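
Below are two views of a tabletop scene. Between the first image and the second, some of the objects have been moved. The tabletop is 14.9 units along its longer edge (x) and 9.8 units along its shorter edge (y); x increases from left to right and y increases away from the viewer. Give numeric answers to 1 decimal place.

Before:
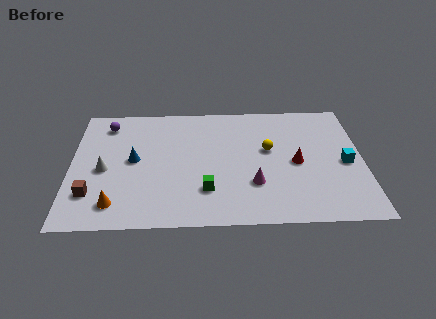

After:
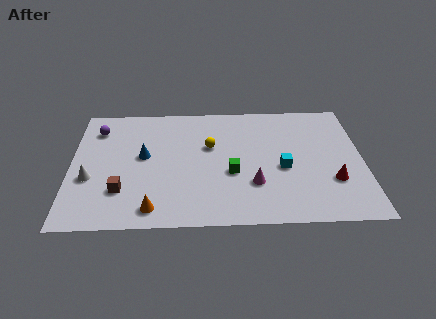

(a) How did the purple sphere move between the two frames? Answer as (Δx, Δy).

(-0.5, -0.4)

The purple sphere was at about (1.8, 8.1) and moved to about (1.3, 7.7).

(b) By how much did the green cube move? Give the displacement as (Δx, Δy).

(1.3, 1.3)

The green cube was at about (6.9, 2.6) and moved to about (8.2, 3.9).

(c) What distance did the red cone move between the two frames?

2.3

The red cone was near (11.5, 4.6) before and (13.3, 3.1) after, so it travelled √(1.8² + 1.5²) ≈ 2.3 units.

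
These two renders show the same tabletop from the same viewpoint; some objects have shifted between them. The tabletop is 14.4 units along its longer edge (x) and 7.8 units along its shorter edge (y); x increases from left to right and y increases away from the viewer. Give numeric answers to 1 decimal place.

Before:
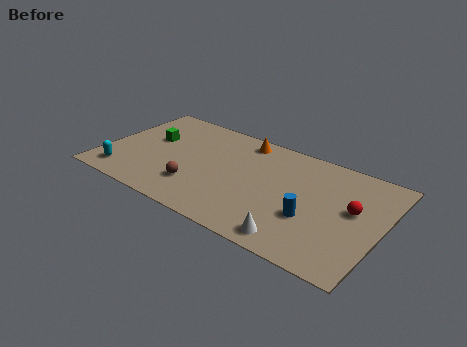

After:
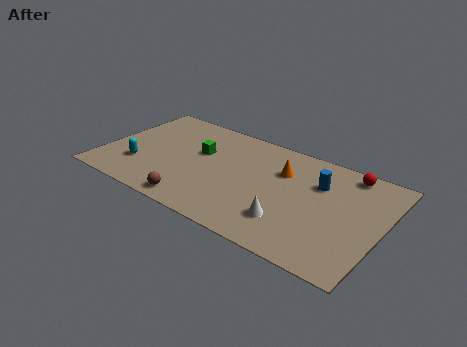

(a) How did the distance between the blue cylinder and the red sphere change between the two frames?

-0.5

Before: roughly 2.5 units apart; after: 2.0. That's 0.5 units closer together.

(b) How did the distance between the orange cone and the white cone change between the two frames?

-3.4

The distance was about 6.9 in the first image and 3.5 in the second, so they moved 3.4 units closer together.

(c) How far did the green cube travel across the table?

2.6

The green cube was near (2.2, 4.7) before and (4.8, 4.8) after, so it travelled √(2.6² + 0.1²) ≈ 2.6 units.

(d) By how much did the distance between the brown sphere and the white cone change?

-0.7

Before: roughly 5.5 units apart; after: 4.8. That's 0.7 units closer together.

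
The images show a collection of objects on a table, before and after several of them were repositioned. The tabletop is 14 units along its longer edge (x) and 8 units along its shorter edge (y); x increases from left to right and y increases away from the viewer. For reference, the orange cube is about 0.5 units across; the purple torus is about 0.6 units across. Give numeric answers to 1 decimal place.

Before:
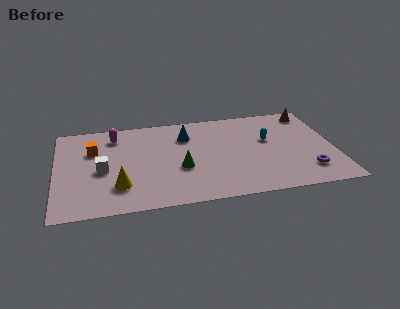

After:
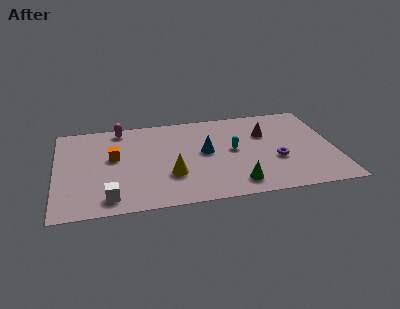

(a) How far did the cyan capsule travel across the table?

1.9

The cyan capsule moved from about (10.7, 4.8) to (8.9, 4.2), a distance of √(1.8² + 0.6²) ≈ 1.9.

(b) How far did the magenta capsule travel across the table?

0.7

The magenta capsule was near (3.0, 6.5) before and (3.3, 7.1) after, so it travelled √(0.3² + 0.6²) ≈ 0.7 units.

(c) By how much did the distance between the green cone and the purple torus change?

-3.7

The distance was about 6.4 in the first image and 2.7 in the second, so they moved 3.7 units closer together.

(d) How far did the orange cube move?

1.3

The orange cube moved from about (1.9, 5.4) to (2.9, 4.6), a distance of √(1.0² + 0.8²) ≈ 1.3.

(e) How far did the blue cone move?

1.8

The blue cone was near (6.6, 5.9) before and (7.5, 4.3) after, so it travelled √(0.9² + 1.6²) ≈ 1.8 units.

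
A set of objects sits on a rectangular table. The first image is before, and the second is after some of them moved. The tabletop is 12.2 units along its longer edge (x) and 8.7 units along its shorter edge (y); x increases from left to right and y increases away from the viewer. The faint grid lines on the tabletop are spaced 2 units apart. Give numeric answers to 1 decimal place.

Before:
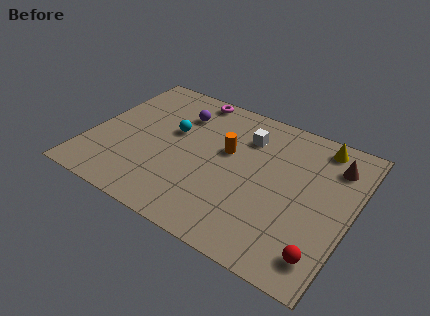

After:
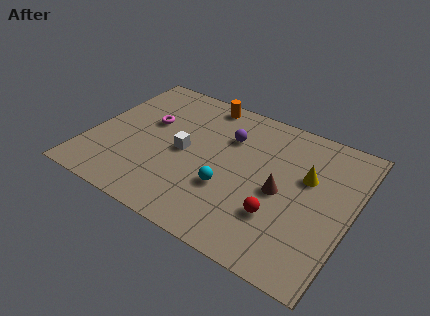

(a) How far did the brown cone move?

3.4

The brown cone moved from about (11.1, 6.7) to (9.0, 4.0), a distance of √(2.1² + 2.7²) ≈ 3.4.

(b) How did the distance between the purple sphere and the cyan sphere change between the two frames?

+1.8

They were about 1.3 units apart before and 3.1 after — 1.8 units further apart.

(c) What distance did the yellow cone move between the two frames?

2.2

The yellow cone moved from about (10.3, 7.6) to (10.0, 5.4), a distance of √(0.3² + 2.2²) ≈ 2.2.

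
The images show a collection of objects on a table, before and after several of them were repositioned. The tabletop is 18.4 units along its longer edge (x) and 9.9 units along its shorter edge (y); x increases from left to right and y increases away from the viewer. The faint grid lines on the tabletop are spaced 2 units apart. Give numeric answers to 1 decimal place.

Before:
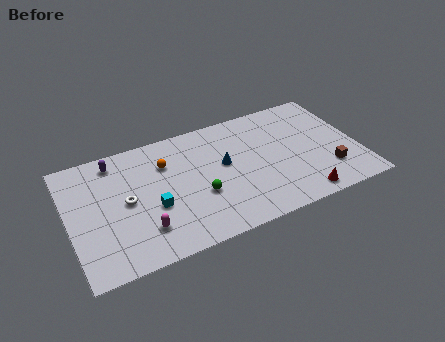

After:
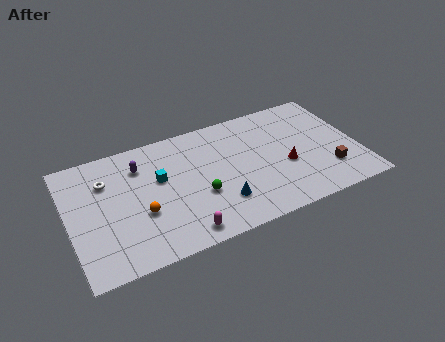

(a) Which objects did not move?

the brown cube and the green sphere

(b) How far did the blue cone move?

3.1

From (9.9, 5.6) to (9.3, 2.6), the blue cone covered √(0.6² + 3.0²) ≈ 3.1 units.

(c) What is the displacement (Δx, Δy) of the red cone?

(-0.6, 2.9)

The red cone started near (14.3, 1.1) and ended near (13.7, 4.0).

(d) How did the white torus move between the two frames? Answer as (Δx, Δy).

(-1.1, 2.1)

From the two frames, the white torus sits at roughly (3.6, 5.0) before and (2.5, 7.1) after.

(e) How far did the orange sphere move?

3.9

The orange sphere was near (6.3, 7.1) before and (4.4, 3.7) after, so it travelled √(1.9² + 3.4²) ≈ 3.9 units.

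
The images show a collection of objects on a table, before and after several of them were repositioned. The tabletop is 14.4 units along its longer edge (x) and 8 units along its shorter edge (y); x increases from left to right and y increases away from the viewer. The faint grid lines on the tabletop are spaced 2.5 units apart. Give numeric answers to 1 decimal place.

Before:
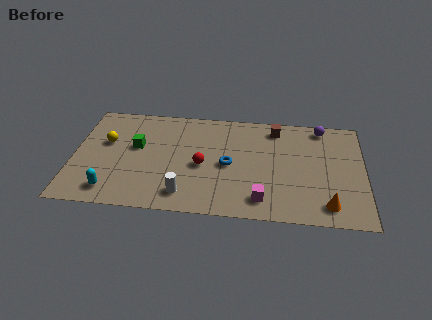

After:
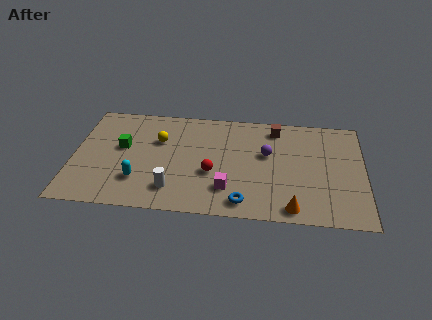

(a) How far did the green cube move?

0.7

The green cube moved from about (3.1, 4.7) to (2.4, 4.6), a distance of √(0.7² + 0.1²) ≈ 0.7.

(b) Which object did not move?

the brown cube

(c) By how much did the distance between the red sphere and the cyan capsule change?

-1.3

Before: roughly 5.0 units apart; after: 3.7. That's 1.3 units closer together.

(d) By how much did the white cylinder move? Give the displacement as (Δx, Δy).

(-0.6, 0.3)

The white cylinder started near (5.6, 1.4) and ended near (5.0, 1.7).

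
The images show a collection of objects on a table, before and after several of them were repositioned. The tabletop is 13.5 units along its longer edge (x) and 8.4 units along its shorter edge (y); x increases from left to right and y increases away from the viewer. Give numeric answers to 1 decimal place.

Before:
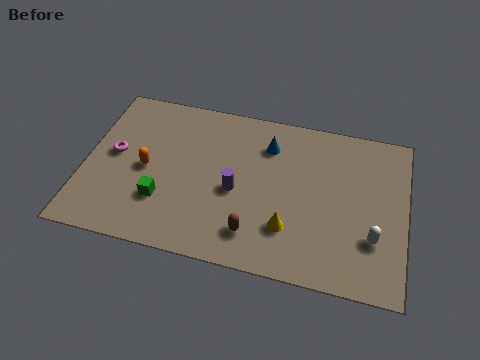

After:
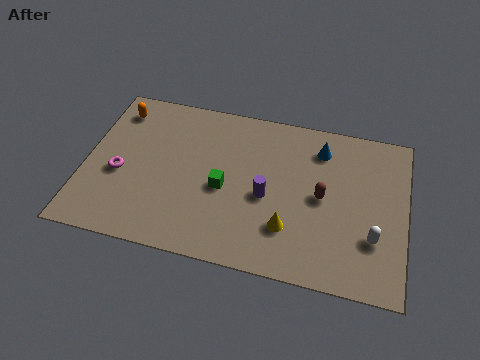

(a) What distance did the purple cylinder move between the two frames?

1.3

The purple cylinder moved from about (6.4, 3.7) to (7.7, 3.7), a distance of √(1.3² + 0.0²) ≈ 1.3.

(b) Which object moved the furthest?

the brown capsule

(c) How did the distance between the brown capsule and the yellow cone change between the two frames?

+0.8

Before: roughly 1.5 units apart; after: 2.3. That's 0.8 units further apart.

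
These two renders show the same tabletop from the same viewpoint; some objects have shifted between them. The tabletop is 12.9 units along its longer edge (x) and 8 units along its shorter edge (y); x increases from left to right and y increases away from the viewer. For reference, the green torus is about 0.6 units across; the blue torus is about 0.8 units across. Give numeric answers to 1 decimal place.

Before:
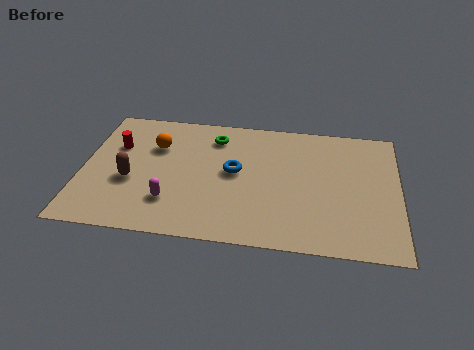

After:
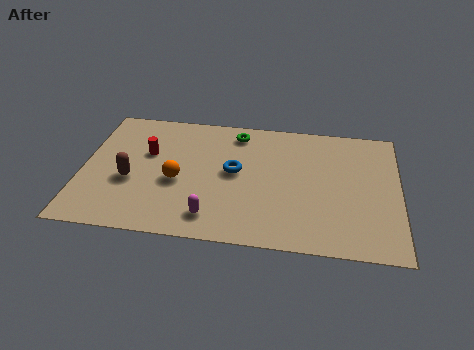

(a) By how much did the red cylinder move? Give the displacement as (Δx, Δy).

(1.3, -0.3)

The red cylinder started near (1.3, 5.3) and ended near (2.6, 5.0).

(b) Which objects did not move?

the brown capsule and the blue torus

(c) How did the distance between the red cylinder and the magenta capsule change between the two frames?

+0.6

They were about 4.0 units apart before and 4.6 after — 0.6 units further apart.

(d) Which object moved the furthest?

the orange sphere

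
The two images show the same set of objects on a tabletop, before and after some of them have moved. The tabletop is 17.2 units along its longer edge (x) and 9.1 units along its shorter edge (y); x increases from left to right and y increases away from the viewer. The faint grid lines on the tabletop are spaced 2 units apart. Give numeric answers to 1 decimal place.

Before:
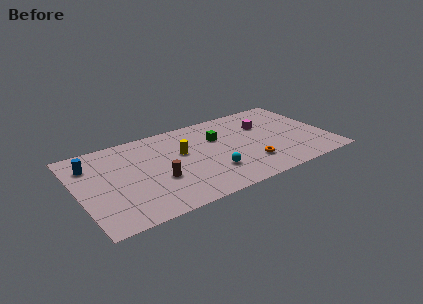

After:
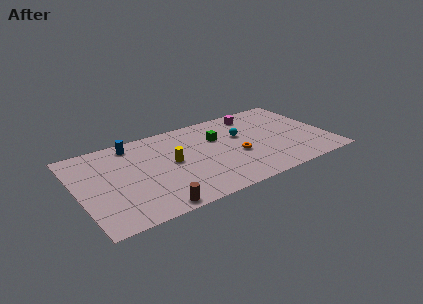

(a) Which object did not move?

the green cube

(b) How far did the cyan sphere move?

4.0

The cyan sphere moved from about (8.9, 2.6) to (11.4, 5.7), a distance of √(2.5² + 3.1²) ≈ 4.0.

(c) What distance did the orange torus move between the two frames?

1.5

From (11.5, 2.4) to (10.8, 3.7), the orange torus covered √(0.7² + 1.3²) ≈ 1.5 units.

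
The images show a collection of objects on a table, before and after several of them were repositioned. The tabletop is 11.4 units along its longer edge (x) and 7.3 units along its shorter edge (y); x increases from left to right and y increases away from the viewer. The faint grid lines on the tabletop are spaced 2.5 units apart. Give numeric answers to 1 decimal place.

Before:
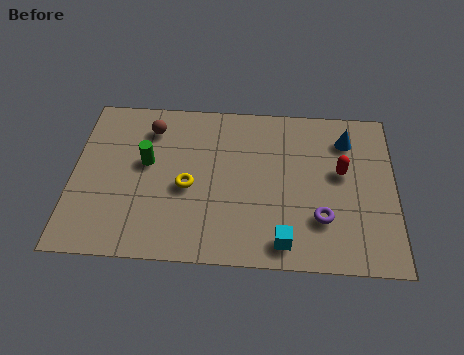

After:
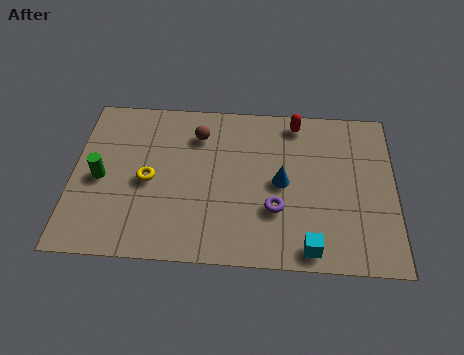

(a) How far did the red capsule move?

2.7

The red capsule was near (9.5, 4.2) before and (7.9, 6.4) after, so it travelled √(1.6² + 2.2²) ≈ 2.7 units.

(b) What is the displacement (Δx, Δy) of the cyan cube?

(0.9, -0.2)

From the two frames, the cyan cube sits at roughly (7.5, 1.0) before and (8.4, 0.8) after.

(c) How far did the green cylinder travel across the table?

1.8

The green cylinder moved from about (2.6, 4.2) to (1.0, 3.4), a distance of √(1.6² + 0.8²) ≈ 1.8.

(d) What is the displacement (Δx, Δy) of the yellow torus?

(-1.4, 0.2)

From the two frames, the yellow torus sits at roughly (4.1, 3.2) before and (2.7, 3.4) after.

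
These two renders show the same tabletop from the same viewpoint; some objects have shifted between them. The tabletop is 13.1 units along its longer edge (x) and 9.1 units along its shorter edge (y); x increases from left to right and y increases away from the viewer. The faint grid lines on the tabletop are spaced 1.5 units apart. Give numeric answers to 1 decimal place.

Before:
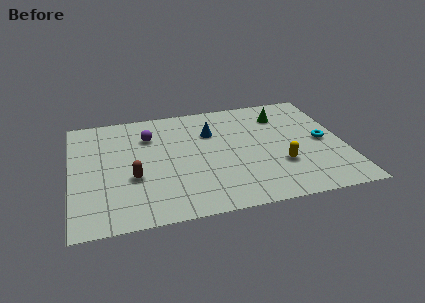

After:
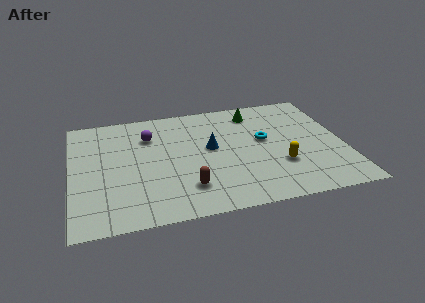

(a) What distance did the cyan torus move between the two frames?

2.9

From (12.1, 4.4) to (9.3, 5.1), the cyan torus covered √(2.8² + 0.7²) ≈ 2.9 units.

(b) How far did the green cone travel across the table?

1.4

The green cone was near (10.3, 7.0) before and (9.0, 7.5) after, so it travelled √(1.3² + 0.5²) ≈ 1.4 units.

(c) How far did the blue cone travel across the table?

1.3

From (6.8, 6.3) to (6.7, 5.0), the blue cone covered √(0.1² + 1.3²) ≈ 1.3 units.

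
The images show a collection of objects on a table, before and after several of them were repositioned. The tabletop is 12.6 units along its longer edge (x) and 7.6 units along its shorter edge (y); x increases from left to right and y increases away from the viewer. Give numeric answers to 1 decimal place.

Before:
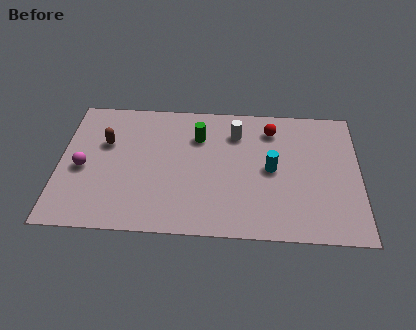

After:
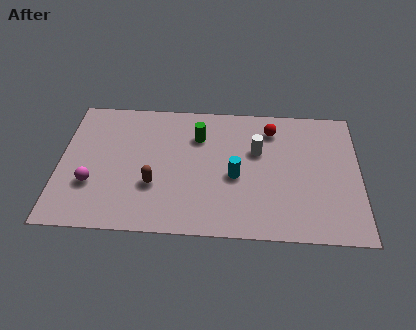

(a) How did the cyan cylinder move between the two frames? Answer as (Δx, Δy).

(-1.5, -0.5)

The cyan cylinder was at about (8.9, 3.8) and moved to about (7.4, 3.3).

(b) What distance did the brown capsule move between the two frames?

3.1

The brown capsule was near (1.9, 4.9) before and (4.0, 2.6) after, so it travelled √(2.1² + 2.3²) ≈ 3.1 units.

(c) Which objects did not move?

the red sphere and the green cylinder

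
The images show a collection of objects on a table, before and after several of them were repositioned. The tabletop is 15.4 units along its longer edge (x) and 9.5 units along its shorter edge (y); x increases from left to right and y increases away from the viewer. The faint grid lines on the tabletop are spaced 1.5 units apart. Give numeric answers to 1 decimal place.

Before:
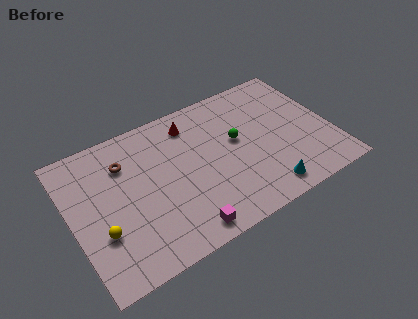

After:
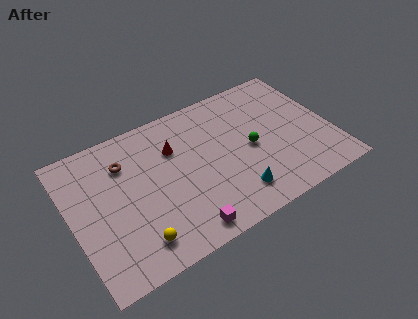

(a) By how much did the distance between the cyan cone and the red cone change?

-1.8

Before: roughly 7.3 units apart; after: 5.5. That's 1.8 units closer together.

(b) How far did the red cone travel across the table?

1.7

From (7.5, 7.8) to (6.3, 6.6), the red cone covered √(1.2² + 1.2²) ≈ 1.7 units.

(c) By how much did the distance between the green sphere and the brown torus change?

+0.9

They were about 6.7 units apart before and 7.6 after — 0.9 units further apart.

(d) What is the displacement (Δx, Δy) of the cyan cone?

(-1.7, 0.6)

From the two frames, the cyan cone sits at roughly (10.9, 1.3) before and (9.2, 1.9) after.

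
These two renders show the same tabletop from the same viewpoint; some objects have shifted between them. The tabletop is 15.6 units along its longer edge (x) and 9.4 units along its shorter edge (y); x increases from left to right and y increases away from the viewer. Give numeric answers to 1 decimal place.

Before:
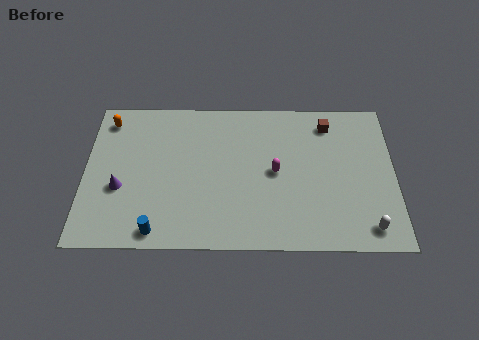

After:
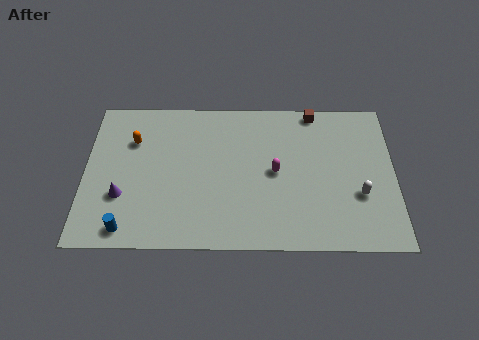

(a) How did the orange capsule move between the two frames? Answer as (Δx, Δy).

(1.3, -1.3)

The orange capsule was at about (1.1, 7.9) and moved to about (2.4, 6.6).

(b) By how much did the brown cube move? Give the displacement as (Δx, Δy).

(-0.7, 0.8)

The brown cube was at about (12.3, 7.8) and moved to about (11.6, 8.6).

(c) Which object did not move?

the magenta capsule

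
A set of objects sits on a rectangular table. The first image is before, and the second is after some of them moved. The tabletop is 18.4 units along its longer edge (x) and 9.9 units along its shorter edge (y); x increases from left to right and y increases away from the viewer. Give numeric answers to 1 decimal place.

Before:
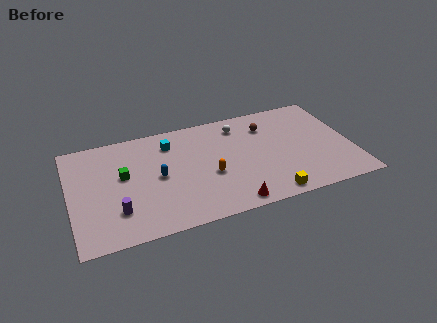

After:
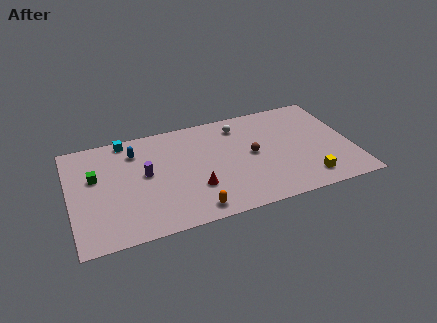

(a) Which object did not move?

the white sphere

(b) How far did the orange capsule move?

3.1

The orange capsule moved from about (9.0, 4.0) to (7.7, 1.2), a distance of √(1.3² + 2.8²) ≈ 3.1.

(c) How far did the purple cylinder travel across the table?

3.4

The purple cylinder moved from about (2.9, 2.6) to (4.9, 5.4), a distance of √(2.0² + 2.8²) ≈ 3.4.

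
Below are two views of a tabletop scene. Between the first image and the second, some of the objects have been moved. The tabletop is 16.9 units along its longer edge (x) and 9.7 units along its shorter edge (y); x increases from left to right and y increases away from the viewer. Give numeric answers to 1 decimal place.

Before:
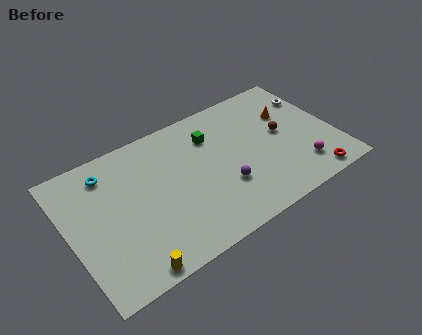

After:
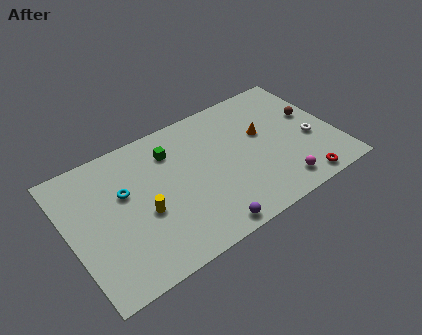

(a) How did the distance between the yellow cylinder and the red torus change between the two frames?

-1.6

Before: roughly 11.7 units apart; after: 10.1. That's 1.6 units closer together.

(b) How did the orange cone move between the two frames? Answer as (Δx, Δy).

(-1.9, -0.7)

The orange cone was at about (14.4, 6.5) and moved to about (12.5, 5.8).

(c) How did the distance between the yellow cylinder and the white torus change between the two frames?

-3.6

Before: roughly 14.4 units apart; after: 10.8. That's 3.6 units closer together.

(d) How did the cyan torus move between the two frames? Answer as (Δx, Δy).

(0.8, -1.9)

From the two frames, the cyan torus sits at roughly (2.8, 7.9) before and (3.6, 6.0) after.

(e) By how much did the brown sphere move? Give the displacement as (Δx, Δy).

(2.0, 0.5)

The brown sphere started near (13.7, 5.2) and ended near (15.7, 5.7).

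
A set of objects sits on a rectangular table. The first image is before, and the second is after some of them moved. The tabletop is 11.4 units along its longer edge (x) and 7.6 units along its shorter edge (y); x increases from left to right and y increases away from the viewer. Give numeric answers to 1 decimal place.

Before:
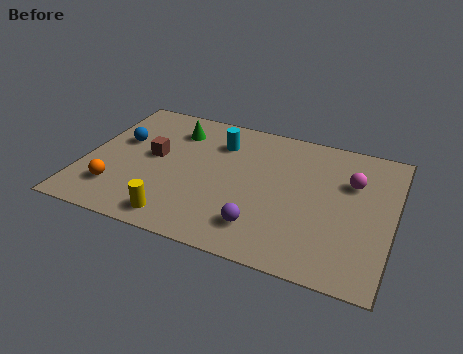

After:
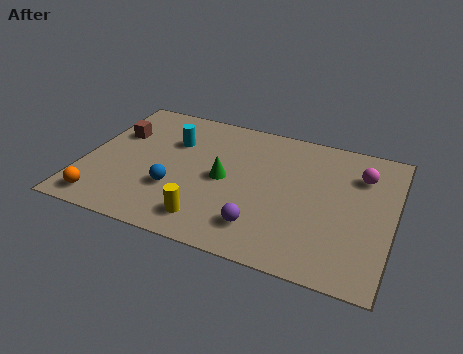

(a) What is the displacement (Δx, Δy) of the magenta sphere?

(0.3, 0.5)

The magenta sphere was at about (9.8, 5.1) and moved to about (10.1, 5.6).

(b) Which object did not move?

the purple sphere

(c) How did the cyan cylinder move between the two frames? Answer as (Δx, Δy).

(-1.7, -0.5)

From the two frames, the cyan cylinder sits at roughly (4.8, 5.7) before and (3.1, 5.2) after.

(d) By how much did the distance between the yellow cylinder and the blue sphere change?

-2.6

Before: roughly 4.4 units apart; after: 1.8. That's 2.6 units closer together.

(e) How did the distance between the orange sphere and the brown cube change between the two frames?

+1.5

They were about 2.5 units apart before and 4.0 after — 1.5 units further apart.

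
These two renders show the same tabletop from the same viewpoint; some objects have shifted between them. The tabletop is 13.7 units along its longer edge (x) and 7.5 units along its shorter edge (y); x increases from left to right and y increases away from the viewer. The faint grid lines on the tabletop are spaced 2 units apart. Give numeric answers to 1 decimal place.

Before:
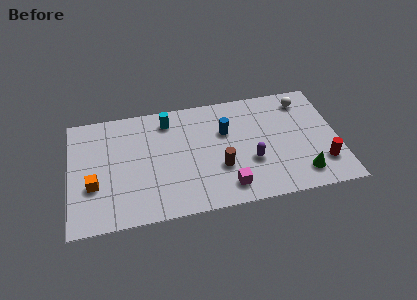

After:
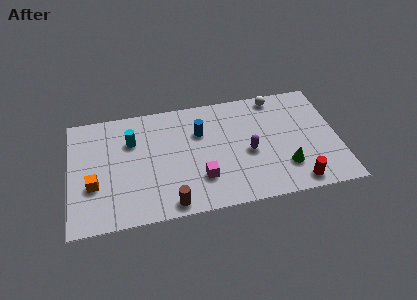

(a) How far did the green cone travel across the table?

1.0

From (11.7, 1.4) to (10.9, 2.0), the green cone covered √(0.8² + 0.6²) ≈ 1.0 units.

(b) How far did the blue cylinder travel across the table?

1.3

The blue cylinder was near (8.0, 4.9) before and (6.7, 5.1) after, so it travelled √(1.3² + 0.2²) ≈ 1.3 units.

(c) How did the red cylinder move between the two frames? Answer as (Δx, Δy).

(-1.4, -1.0)

The red cylinder was at about (12.8, 1.9) and moved to about (11.4, 0.9).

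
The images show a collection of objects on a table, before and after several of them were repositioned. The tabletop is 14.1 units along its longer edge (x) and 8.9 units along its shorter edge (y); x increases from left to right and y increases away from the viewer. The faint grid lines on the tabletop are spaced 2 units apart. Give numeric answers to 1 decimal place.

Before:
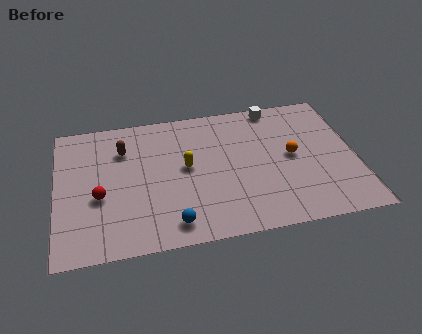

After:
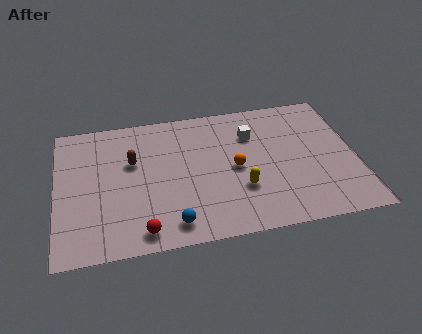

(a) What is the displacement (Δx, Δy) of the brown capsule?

(0.4, -0.9)

The brown capsule was at about (3.2, 6.5) and moved to about (3.6, 5.6).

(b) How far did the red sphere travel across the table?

3.1

The red sphere was near (2.0, 3.6) before and (3.9, 1.1) after, so it travelled √(1.9² + 2.5²) ≈ 3.1 units.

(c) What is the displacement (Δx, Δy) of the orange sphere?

(-2.7, -0.3)

The orange sphere was at about (11.1, 4.6) and moved to about (8.4, 4.3).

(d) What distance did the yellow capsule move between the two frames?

3.1

From (6.1, 4.8) to (8.6, 2.9), the yellow capsule covered √(2.5² + 1.9²) ≈ 3.1 units.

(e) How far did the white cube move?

2.1

The white cube was near (10.5, 8.1) before and (9.3, 6.4) after, so it travelled √(1.2² + 1.7²) ≈ 2.1 units.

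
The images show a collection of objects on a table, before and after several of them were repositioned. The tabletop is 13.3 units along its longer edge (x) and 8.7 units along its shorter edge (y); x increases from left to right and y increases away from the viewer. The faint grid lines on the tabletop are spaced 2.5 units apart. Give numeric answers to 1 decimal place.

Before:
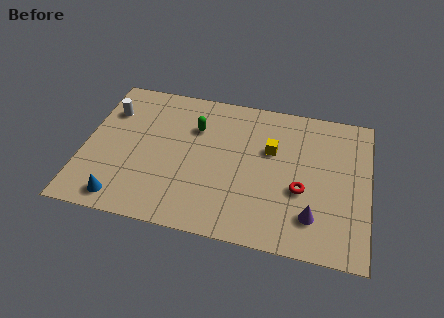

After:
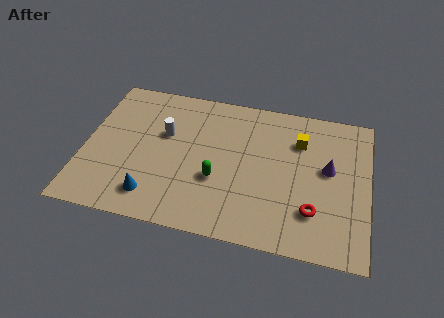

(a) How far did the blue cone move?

1.5

From (2.0, 1.1) to (3.4, 1.6), the blue cone covered √(1.4² + 0.5²) ≈ 1.5 units.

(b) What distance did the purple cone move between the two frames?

3.0

The purple cone moved from about (10.8, 2.0) to (11.4, 4.9), a distance of √(0.6² + 2.9²) ≈ 3.0.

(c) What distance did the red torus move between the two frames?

1.3

The red torus was near (10.2, 3.4) before and (10.8, 2.3) after, so it travelled √(0.6² + 1.1²) ≈ 1.3 units.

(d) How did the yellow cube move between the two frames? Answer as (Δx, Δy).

(1.3, 0.8)

From the two frames, the yellow cube sits at roughly (8.7, 5.5) before and (10.0, 6.3) after.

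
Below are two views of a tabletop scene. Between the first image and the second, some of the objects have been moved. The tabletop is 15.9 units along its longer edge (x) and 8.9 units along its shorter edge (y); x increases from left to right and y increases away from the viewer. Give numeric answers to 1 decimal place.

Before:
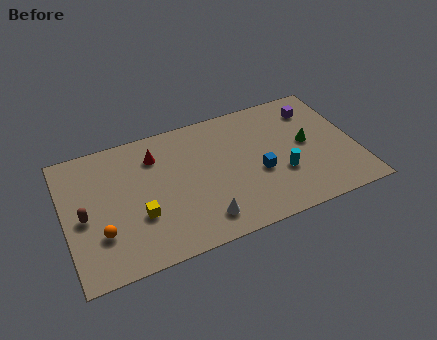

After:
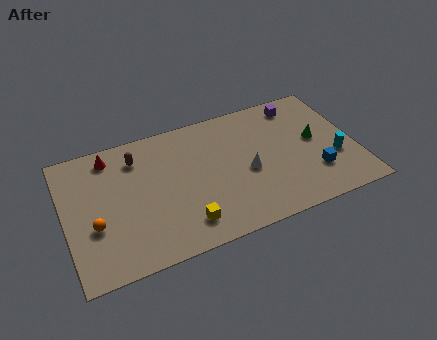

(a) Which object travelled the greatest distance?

the brown capsule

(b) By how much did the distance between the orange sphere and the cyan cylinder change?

+3.3

Before: roughly 9.9 units apart; after: 13.2. That's 3.3 units further apart.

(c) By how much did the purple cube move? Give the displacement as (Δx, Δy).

(-0.8, 0.6)

The purple cube started near (14.0, 7.0) and ended near (13.2, 7.6).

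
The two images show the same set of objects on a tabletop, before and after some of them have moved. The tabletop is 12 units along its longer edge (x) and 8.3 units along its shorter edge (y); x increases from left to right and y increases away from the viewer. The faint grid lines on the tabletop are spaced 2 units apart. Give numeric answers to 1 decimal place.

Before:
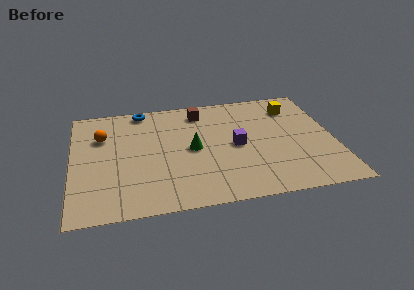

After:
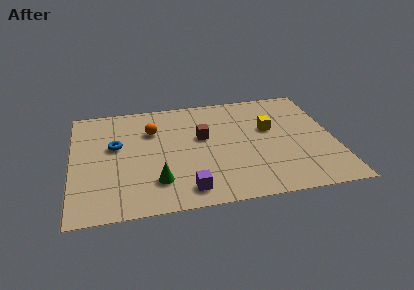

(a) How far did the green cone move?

2.7

From (5.5, 4.1) to (3.8, 2.0), the green cone covered √(1.7² + 2.1²) ≈ 2.7 units.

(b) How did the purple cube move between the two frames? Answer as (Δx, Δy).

(-2.4, -2.8)

From the two frames, the purple cube sits at roughly (7.5, 4.0) before and (5.1, 1.2) after.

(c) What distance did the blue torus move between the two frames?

2.9

From (3.3, 7.5) to (2.0, 4.9), the blue torus covered √(1.3² + 2.6²) ≈ 2.9 units.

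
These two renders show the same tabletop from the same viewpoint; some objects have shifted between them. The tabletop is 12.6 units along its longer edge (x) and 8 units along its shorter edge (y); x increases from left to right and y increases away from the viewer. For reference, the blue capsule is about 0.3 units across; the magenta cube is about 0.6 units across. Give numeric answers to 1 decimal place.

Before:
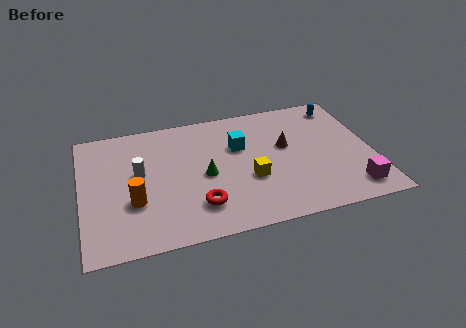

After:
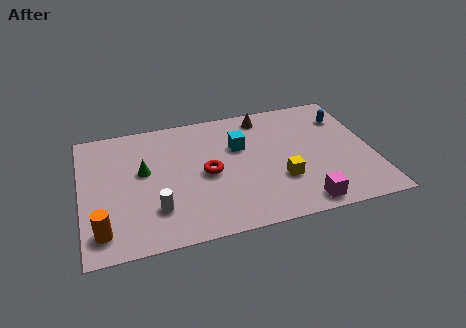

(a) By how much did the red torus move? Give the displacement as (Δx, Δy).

(0.5, 1.9)

The red torus started near (4.9, 1.9) and ended near (5.4, 3.8).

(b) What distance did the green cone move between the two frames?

2.8

The green cone moved from about (5.3, 3.7) to (2.7, 4.6), a distance of √(2.6² + 0.9²) ≈ 2.8.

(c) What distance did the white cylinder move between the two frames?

2.5

From (2.5, 4.5) to (3.1, 2.1), the white cylinder covered √(0.6² + 2.4²) ≈ 2.5 units.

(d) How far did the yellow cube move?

1.4

The yellow cube was near (7.2, 3.0) before and (8.5, 2.6) after, so it travelled √(1.3² + 0.4²) ≈ 1.4 units.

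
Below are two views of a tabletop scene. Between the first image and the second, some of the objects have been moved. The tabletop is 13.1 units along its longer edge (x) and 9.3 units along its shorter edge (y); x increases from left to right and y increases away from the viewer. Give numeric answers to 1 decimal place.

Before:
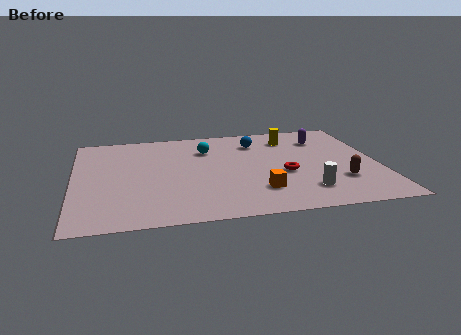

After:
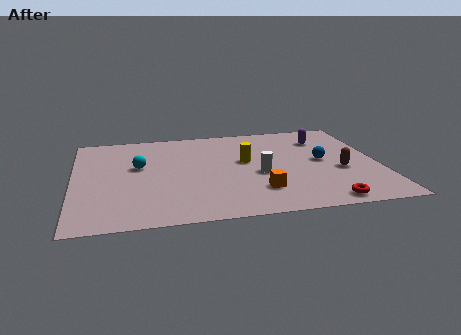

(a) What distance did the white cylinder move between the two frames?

2.7

The white cylinder was near (9.8, 2.0) before and (7.9, 3.9) after, so it travelled √(1.9² + 1.9²) ≈ 2.7 units.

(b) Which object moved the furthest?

the blue sphere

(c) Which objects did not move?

the purple capsule and the orange cube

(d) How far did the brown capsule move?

1.0

From (11.3, 2.7) to (11.4, 3.7), the brown capsule covered √(0.1² + 1.0²) ≈ 1.0 units.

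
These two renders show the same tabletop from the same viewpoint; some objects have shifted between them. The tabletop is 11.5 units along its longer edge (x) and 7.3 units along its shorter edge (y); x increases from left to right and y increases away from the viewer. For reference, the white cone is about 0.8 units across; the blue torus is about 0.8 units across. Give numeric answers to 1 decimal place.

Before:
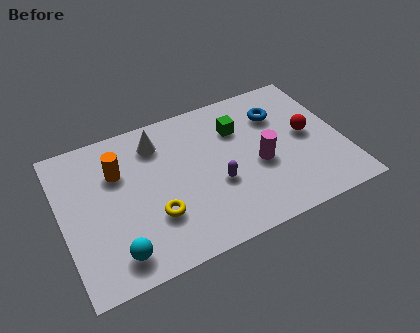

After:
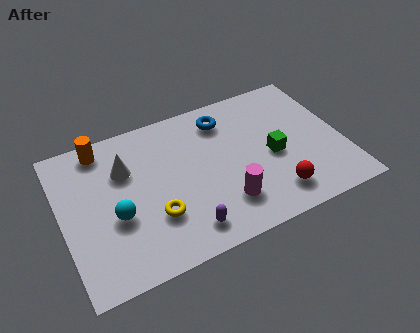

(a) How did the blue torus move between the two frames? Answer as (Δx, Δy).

(-2.2, 0.6)

From the two frames, the blue torus sits at roughly (9.1, 5.3) before and (6.9, 5.9) after.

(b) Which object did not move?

the yellow torus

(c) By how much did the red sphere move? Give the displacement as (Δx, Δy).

(-1.7, -2.4)

The red sphere started near (10.1, 3.8) and ended near (8.4, 1.4).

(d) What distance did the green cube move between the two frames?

2.2

The green cube moved from about (7.4, 5.2) to (8.6, 3.3), a distance of √(1.2² + 1.9²) ≈ 2.2.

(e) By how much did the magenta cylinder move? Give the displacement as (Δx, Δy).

(-1.6, -1.3)

From the two frames, the magenta cylinder sits at roughly (8.0, 3.1) before and (6.4, 1.8) after.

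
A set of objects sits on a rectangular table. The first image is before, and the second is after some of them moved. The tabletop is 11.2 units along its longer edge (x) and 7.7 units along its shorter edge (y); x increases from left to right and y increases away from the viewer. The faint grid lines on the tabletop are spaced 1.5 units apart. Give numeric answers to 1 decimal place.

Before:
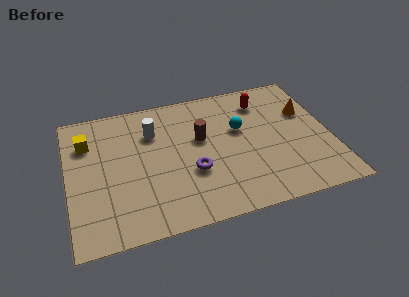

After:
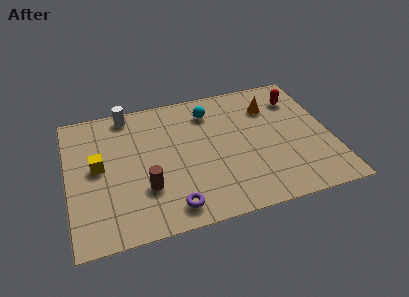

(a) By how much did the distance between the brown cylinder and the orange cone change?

+1.9

Before: roughly 4.6 units apart; after: 6.5. That's 1.9 units further apart.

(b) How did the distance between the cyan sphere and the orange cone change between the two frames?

-0.3

They were about 2.9 units apart before and 2.6 after — 0.3 units closer together.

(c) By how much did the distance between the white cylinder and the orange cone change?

-0.4

Before: roughly 6.6 units apart; after: 6.2. That's 0.4 units closer together.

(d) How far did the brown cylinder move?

3.3

The brown cylinder was near (5.7, 4.6) before and (3.2, 2.4) after, so it travelled √(2.5² + 2.2²) ≈ 3.3 units.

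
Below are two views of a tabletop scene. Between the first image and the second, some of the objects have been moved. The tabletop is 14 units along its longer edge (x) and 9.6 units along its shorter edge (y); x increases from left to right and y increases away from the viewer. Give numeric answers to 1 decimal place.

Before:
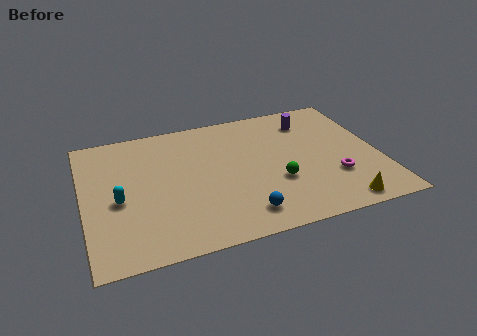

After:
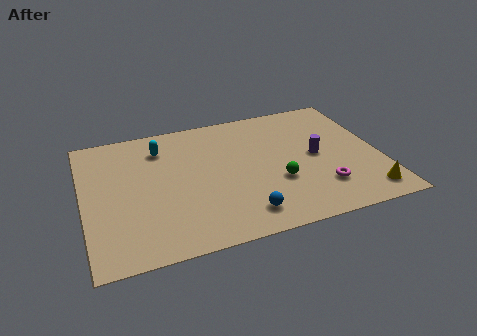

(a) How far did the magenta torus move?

0.9

From (11.7, 3.0) to (11.0, 2.4), the magenta torus covered √(0.7² + 0.6²) ≈ 0.9 units.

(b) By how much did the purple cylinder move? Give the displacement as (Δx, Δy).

(0.0, -2.8)

The purple cylinder was at about (11.0, 7.6) and moved to about (11.0, 4.8).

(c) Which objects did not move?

the green sphere and the blue sphere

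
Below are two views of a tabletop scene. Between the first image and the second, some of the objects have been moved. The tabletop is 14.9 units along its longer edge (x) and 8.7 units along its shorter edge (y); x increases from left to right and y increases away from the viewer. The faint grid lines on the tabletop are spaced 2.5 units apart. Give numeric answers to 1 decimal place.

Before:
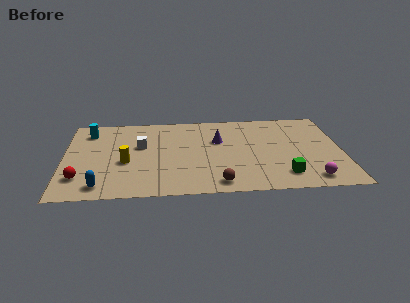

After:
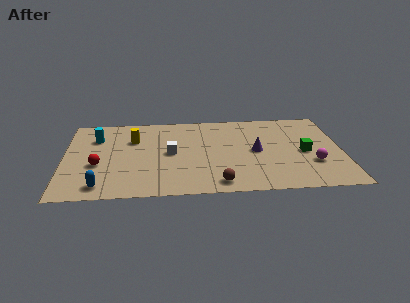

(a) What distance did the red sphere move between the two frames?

1.6

The red sphere was near (0.9, 2.1) before and (1.8, 3.4) after, so it travelled √(0.9² + 1.3²) ≈ 1.6 units.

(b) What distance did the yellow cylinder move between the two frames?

2.4

From (3.3, 3.6) to (3.7, 6.0), the yellow cylinder covered √(0.4² + 2.4²) ≈ 2.4 units.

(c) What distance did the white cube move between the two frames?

1.8

The white cube was near (4.1, 5.3) before and (5.7, 4.4) after, so it travelled √(1.6² + 0.9²) ≈ 1.8 units.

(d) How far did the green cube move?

2.6

The green cube moved from about (11.7, 1.7) to (12.9, 4.0), a distance of √(1.2² + 2.3²) ≈ 2.6.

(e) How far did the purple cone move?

2.4

The purple cone was near (8.3, 5.6) before and (10.3, 4.3) after, so it travelled √(2.0² + 1.3²) ≈ 2.4 units.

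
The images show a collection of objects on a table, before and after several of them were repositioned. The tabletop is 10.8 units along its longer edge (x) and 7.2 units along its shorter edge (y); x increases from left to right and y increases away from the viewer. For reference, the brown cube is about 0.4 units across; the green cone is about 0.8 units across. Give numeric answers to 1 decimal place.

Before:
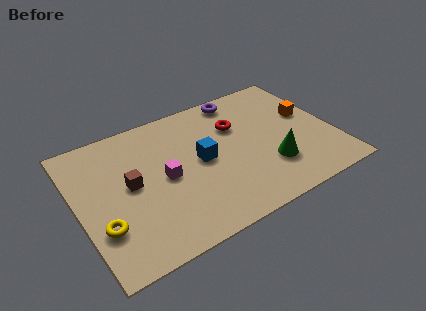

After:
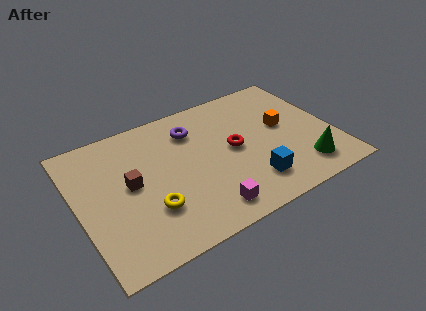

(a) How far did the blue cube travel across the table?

2.8

The blue cube was near (5.2, 3.7) before and (7.0, 1.6) after, so it travelled √(1.8² + 2.1²) ≈ 2.8 units.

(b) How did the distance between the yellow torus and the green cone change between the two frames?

-0.7

Before: roughly 7.1 units apart; after: 6.4. That's 0.7 units closer together.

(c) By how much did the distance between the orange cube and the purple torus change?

+0.6

Before: roughly 3.4 units apart; after: 4.0. That's 0.6 units further apart.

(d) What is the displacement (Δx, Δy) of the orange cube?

(-1.1, -0.2)

The orange cube was at about (9.9, 4.2) and moved to about (8.8, 4.0).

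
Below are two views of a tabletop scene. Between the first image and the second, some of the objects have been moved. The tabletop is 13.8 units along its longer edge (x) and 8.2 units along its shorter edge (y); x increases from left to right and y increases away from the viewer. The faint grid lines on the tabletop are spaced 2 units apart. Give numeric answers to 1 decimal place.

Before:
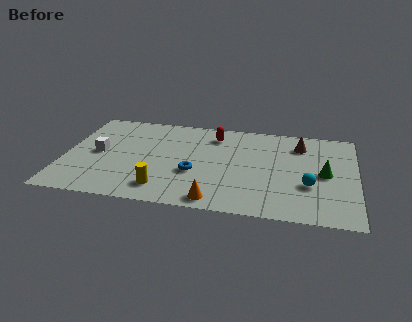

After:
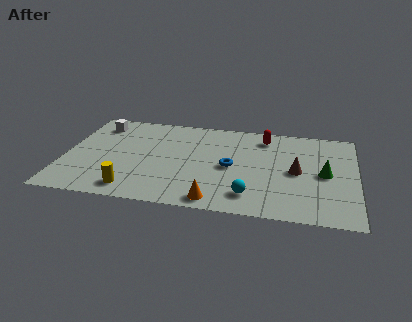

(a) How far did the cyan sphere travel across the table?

3.0

From (11.6, 2.9) to (8.9, 1.6), the cyan sphere covered √(2.7² + 1.3²) ≈ 3.0 units.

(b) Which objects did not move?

the orange cone and the green cone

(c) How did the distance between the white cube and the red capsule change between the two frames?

+2.0

Before: roughly 6.0 units apart; after: 8.0. That's 2.0 units further apart.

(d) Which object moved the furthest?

the cyan sphere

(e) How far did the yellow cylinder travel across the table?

1.4

The yellow cylinder moved from about (4.8, 1.5) to (3.4, 1.2), a distance of √(1.4² + 0.3²) ≈ 1.4.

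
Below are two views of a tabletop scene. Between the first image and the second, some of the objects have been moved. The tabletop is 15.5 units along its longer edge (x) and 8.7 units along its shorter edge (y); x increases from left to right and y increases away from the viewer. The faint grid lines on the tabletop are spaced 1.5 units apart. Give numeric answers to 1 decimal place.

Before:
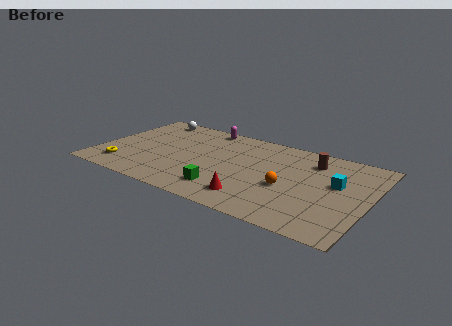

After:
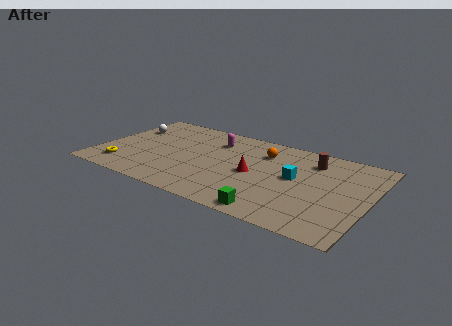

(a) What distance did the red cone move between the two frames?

2.4

The red cone was near (9.3, 1.7) before and (9.0, 4.1) after, so it travelled √(0.3² + 2.4²) ≈ 2.4 units.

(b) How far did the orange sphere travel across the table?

3.4

The orange sphere was near (11.0, 3.6) before and (9.2, 6.5) after, so it travelled √(1.8² + 2.9²) ≈ 3.4 units.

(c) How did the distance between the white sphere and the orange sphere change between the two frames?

-1.7

The distance was about 9.7 in the first image and 8.0 in the second, so they moved 1.7 units closer together.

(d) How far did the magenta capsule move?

1.5

The magenta capsule was near (5.5, 7.9) before and (6.3, 6.6) after, so it travelled √(0.8² + 1.3²) ≈ 1.5 units.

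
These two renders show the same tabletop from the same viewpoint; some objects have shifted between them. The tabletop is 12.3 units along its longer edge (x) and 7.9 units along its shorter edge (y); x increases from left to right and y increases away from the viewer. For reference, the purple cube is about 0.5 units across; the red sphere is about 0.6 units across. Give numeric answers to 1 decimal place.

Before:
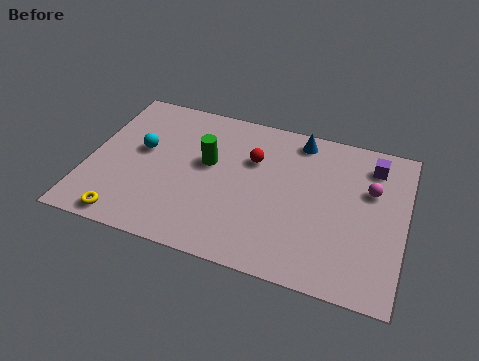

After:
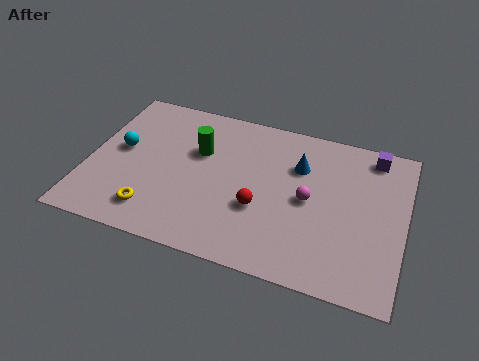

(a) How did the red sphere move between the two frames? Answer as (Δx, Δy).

(0.5, -2.4)

The red sphere was at about (6.3, 5.3) and moved to about (6.8, 2.9).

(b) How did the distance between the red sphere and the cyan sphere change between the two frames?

+1.4

They were about 4.4 units apart before and 5.8 after — 1.4 units further apart.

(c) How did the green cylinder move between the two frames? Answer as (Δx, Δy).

(-0.4, 0.5)

The green cylinder was at about (4.6, 4.6) and moved to about (4.2, 5.1).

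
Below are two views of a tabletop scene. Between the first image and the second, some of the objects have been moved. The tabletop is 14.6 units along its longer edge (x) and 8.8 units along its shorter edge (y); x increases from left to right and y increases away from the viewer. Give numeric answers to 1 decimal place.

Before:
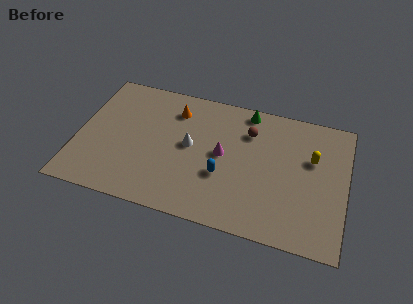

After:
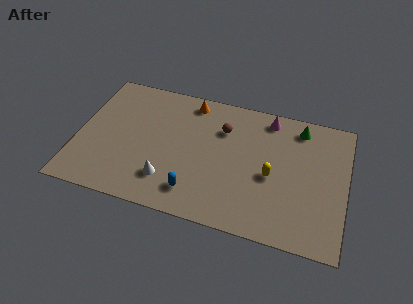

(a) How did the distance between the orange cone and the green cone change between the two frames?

+2.0

They were about 4.0 units apart before and 6.0 after — 2.0 units further apart.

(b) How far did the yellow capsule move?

2.7

The yellow capsule was near (12.7, 5.6) before and (10.6, 3.9) after, so it travelled √(2.1² + 1.7²) ≈ 2.7 units.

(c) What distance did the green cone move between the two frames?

2.9

The green cone moved from about (9.0, 7.9) to (11.9, 7.5), a distance of √(2.9² + 0.4²) ≈ 2.9.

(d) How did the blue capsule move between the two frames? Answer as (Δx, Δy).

(-1.4, -1.5)

From the two frames, the blue capsule sits at roughly (8.0, 3.2) before and (6.6, 1.7) after.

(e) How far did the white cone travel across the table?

2.8

From (6.1, 4.7) to (5.1, 2.1), the white cone covered √(1.0² + 2.6²) ≈ 2.8 units.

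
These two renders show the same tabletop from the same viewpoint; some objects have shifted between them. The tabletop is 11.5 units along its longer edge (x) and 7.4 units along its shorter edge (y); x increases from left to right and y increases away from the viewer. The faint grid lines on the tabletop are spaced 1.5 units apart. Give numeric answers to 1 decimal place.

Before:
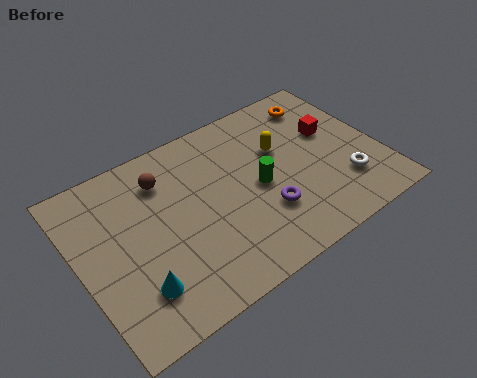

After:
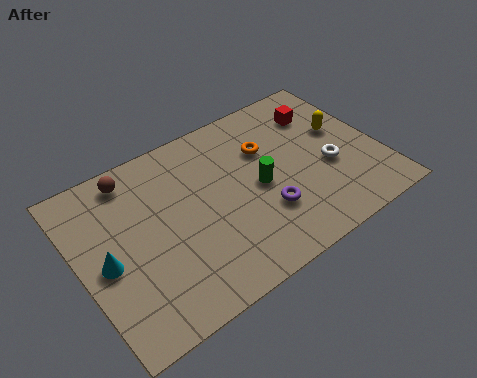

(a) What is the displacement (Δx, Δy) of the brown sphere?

(-1.1, 0.7)

The brown sphere started near (3.5, 5.7) and ended near (2.4, 6.4).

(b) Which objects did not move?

the purple torus and the green cylinder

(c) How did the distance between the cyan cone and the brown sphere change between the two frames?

-0.9

The distance was about 4.3 in the first image and 3.4 in the second, so they moved 0.9 units closer together.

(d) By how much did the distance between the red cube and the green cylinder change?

+0.3

Before: roughly 3.3 units apart; after: 3.6. That's 0.3 units further apart.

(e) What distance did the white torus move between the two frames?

1.1

The white torus was near (9.9, 2.0) before and (9.5, 3.0) after, so it travelled √(0.4² + 1.0²) ≈ 1.1 units.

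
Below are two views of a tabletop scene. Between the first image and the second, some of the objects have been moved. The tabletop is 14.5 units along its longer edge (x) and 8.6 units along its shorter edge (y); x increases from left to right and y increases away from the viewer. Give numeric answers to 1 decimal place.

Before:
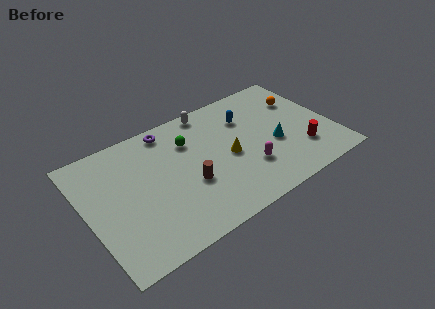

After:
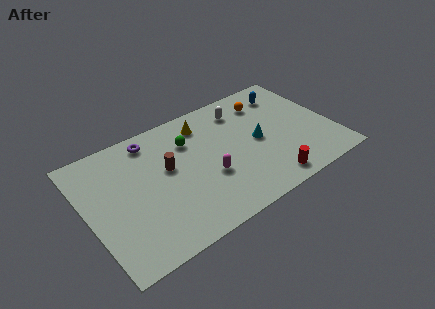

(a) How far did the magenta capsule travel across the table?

2.4

The magenta capsule was near (9.2, 2.6) before and (6.9, 3.2) after, so it travelled √(2.3² + 0.6²) ≈ 2.4 units.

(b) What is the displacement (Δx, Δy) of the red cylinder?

(-2.3, -1.2)

The red cylinder started near (12.4, 2.3) and ended near (10.1, 1.1).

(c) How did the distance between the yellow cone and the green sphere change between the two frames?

-1.7

They were about 3.0 units apart before and 1.3 after — 1.7 units closer together.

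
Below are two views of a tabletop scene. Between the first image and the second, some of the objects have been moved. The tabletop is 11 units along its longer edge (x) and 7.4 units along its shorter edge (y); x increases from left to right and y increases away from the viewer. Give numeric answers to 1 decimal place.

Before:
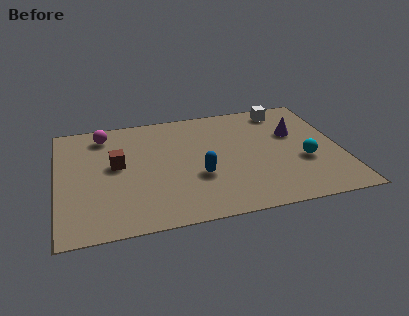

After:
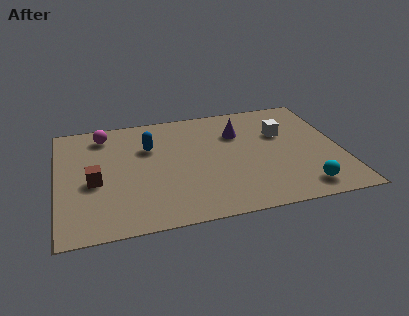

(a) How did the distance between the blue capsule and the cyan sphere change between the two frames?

+2.8

They were about 4.1 units apart before and 6.9 after — 2.8 units further apart.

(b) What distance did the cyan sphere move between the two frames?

1.7

From (9.5, 2.8) to (9.3, 1.1), the cyan sphere covered √(0.2² + 1.7²) ≈ 1.7 units.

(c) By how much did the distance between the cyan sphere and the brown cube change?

+0.9

The distance was about 7.3 in the first image and 8.2 in the second, so they moved 0.9 units further apart.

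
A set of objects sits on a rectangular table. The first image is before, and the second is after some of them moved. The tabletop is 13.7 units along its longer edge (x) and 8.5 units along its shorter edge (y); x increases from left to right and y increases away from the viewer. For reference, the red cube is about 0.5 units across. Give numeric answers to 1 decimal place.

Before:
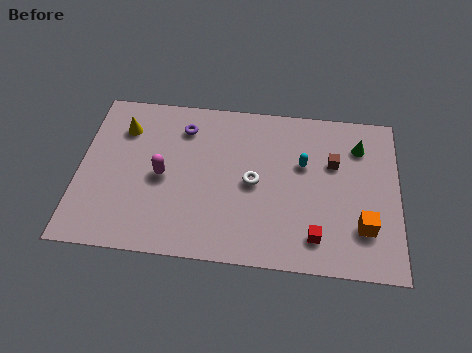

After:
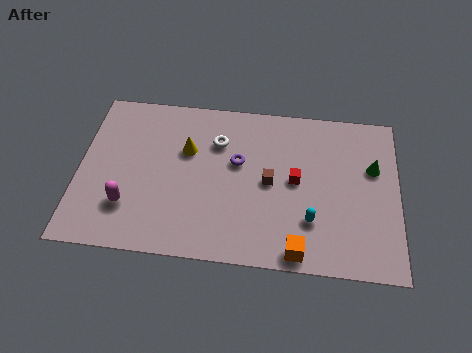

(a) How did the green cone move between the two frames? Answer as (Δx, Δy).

(0.6, -1.1)

From the two frames, the green cone sits at roughly (12.0, 6.5) before and (12.6, 5.4) after.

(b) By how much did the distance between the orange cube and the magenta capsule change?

-1.3

They were about 8.8 units apart before and 7.5 after — 1.3 units closer together.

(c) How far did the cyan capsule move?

2.9

The cyan capsule moved from about (9.6, 5.3) to (10.0, 2.4), a distance of √(0.4² + 2.9²) ≈ 2.9.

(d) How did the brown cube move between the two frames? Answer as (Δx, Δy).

(-2.7, -1.3)

From the two frames, the brown cube sits at roughly (10.9, 5.5) before and (8.2, 4.2) after.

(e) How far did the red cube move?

2.9

The red cube was near (10.2, 1.6) before and (9.3, 4.4) after, so it travelled √(0.9² + 2.8²) ≈ 2.9 units.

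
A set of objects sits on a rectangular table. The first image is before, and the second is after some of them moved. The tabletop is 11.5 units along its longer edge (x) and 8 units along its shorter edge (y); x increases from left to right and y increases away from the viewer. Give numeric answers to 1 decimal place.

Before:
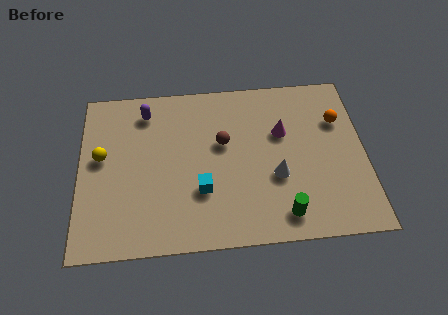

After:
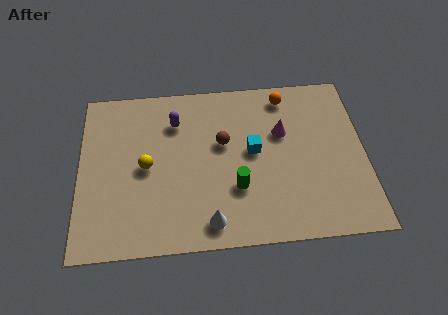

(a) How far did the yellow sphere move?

1.9

The yellow sphere was near (0.9, 4.5) before and (2.7, 3.9) after, so it travelled √(1.8² + 0.6²) ≈ 1.9 units.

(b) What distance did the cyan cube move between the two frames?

2.7

The cyan cube was near (4.9, 2.6) before and (7.0, 4.3) after, so it travelled √(2.1² + 1.7²) ≈ 2.7 units.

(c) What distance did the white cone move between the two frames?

3.3

The white cone moved from about (7.9, 3.0) to (5.2, 1.1), a distance of √(2.7² + 1.9²) ≈ 3.3.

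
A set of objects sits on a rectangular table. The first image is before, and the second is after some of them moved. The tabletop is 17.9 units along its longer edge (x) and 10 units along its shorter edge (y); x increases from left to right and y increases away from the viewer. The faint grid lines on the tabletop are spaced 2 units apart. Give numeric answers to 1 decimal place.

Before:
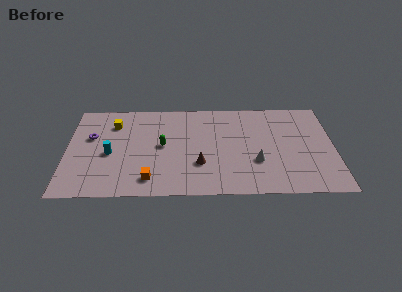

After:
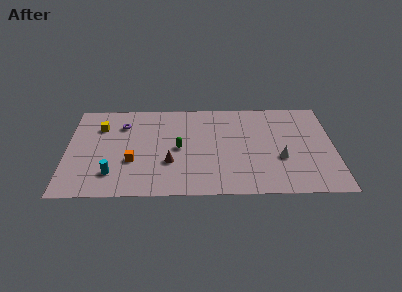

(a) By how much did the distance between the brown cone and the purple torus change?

-2.7

They were about 7.9 units apart before and 5.2 after — 2.7 units closer together.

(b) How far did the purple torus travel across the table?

2.5

The purple torus moved from about (1.6, 6.2) to (3.7, 7.5), a distance of √(2.1² + 1.3²) ≈ 2.5.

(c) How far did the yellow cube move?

0.9

From (3.1, 7.6) to (2.2, 7.3), the yellow cube covered √(0.9² + 0.3²) ≈ 0.9 units.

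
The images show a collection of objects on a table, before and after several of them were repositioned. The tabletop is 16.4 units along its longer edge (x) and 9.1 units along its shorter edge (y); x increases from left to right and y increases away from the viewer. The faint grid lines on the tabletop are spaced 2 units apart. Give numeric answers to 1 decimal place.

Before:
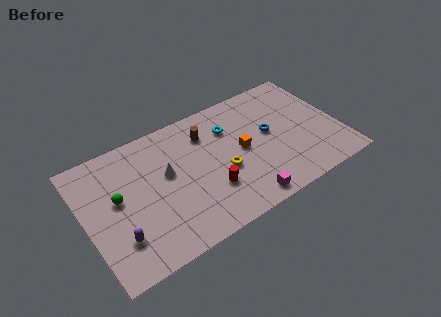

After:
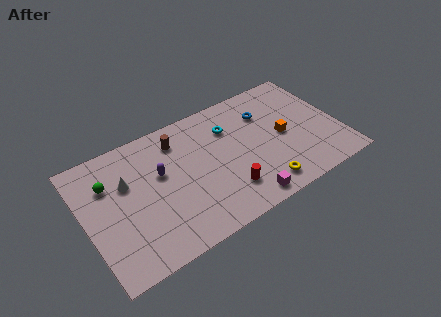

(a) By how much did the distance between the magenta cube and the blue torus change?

+1.4

Before: roughly 4.7 units apart; after: 6.1. That's 1.4 units further apart.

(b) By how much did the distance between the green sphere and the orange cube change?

+3.3

They were about 8.0 units apart before and 11.3 after — 3.3 units further apart.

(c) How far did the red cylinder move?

1.2

The red cylinder was near (7.7, 2.8) before and (8.7, 2.2) after, so it travelled √(1.0² + 0.6²) ≈ 1.2 units.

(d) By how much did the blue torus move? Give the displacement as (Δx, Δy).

(0.0, 1.6)

From the two frames, the blue torus sits at roughly (12.0, 5.0) before and (12.0, 6.6) after.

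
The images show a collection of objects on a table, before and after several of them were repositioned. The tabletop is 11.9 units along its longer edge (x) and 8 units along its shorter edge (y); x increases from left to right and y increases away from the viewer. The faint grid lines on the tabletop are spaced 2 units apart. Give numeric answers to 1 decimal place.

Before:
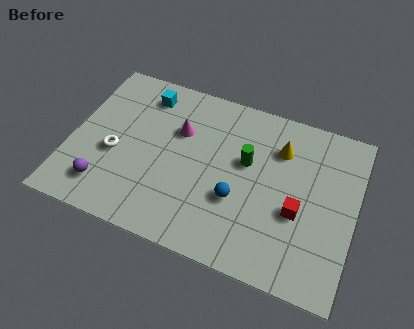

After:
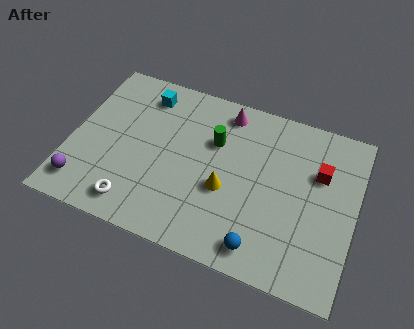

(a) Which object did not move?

the cyan cube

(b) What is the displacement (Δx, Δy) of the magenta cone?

(1.8, 1.6)

The magenta cone was at about (4.4, 5.3) and moved to about (6.2, 6.9).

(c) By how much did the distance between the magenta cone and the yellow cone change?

-0.5

They were about 4.2 units apart before and 3.7 after — 0.5 units closer together.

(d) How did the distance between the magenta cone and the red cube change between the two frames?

-1.2

They were about 5.6 units apart before and 4.4 after — 1.2 units closer together.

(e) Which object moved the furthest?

the yellow cone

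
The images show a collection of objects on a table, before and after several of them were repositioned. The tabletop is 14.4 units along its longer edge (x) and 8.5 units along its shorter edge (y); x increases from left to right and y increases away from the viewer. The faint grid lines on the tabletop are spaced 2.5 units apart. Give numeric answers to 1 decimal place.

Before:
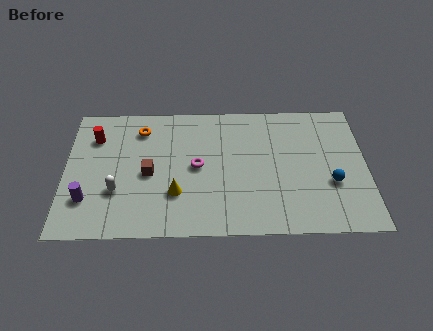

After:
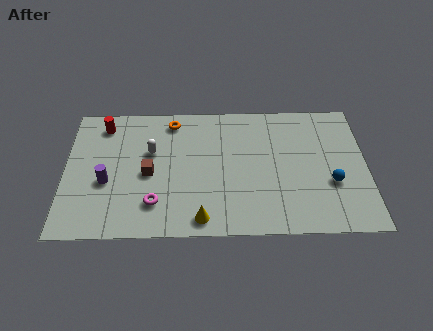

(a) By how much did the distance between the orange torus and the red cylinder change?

+1.0

They were about 2.3 units apart before and 3.3 after — 1.0 units further apart.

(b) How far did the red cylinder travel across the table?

0.9

The red cylinder was near (1.4, 6.3) before and (1.8, 7.1) after, so it travelled √(0.4² + 0.8²) ≈ 0.9 units.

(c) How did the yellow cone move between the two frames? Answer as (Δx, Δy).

(1.2, -1.6)

From the two frames, the yellow cone sits at roughly (5.3, 2.6) before and (6.5, 1.0) after.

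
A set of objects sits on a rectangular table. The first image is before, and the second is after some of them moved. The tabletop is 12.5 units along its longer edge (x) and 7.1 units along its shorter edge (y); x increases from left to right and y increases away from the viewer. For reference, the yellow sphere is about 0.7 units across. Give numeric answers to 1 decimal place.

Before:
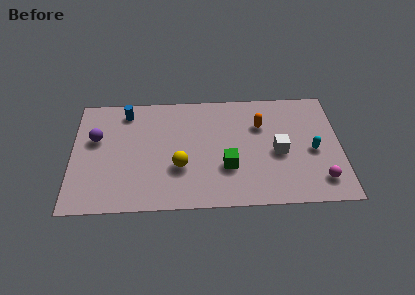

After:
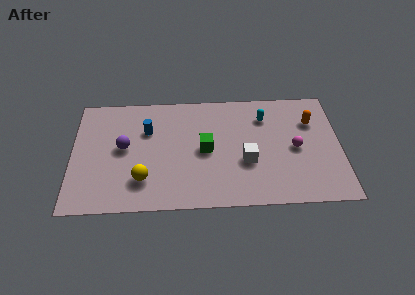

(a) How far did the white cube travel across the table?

1.6

The white cube moved from about (9.6, 3.2) to (8.1, 2.7), a distance of √(1.5² + 0.5²) ≈ 1.6.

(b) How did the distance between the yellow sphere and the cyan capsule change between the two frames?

+0.5

The distance was about 6.2 in the first image and 6.7 in the second, so they moved 0.5 units further apart.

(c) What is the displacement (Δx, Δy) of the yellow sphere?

(-1.7, -0.7)

The yellow sphere was at about (5.0, 2.5) and moved to about (3.3, 1.8).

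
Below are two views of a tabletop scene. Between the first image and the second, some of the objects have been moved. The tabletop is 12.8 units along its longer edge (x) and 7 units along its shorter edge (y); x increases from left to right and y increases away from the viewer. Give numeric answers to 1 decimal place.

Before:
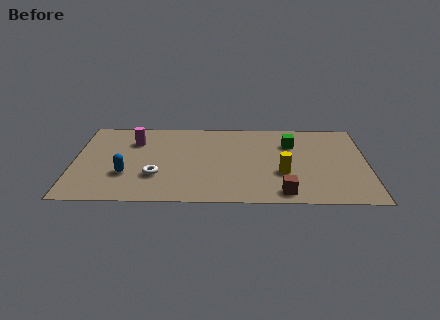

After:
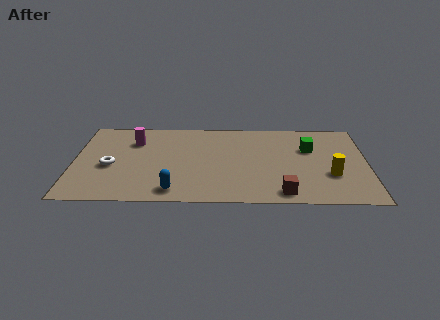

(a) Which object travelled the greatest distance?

the blue capsule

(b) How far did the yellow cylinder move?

2.1

The yellow cylinder moved from about (9.1, 2.5) to (11.2, 2.4), a distance of √(2.1² + 0.1²) ≈ 2.1.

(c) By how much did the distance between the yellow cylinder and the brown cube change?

+1.0

They were about 1.6 units apart before and 2.6 after — 1.0 units further apart.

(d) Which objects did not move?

the magenta cylinder and the brown cube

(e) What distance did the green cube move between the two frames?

0.9

The green cube was near (9.5, 5.0) before and (10.3, 4.6) after, so it travelled √(0.8² + 0.4²) ≈ 0.9 units.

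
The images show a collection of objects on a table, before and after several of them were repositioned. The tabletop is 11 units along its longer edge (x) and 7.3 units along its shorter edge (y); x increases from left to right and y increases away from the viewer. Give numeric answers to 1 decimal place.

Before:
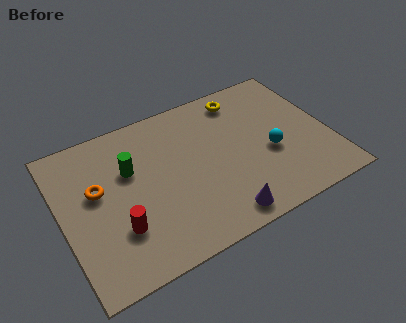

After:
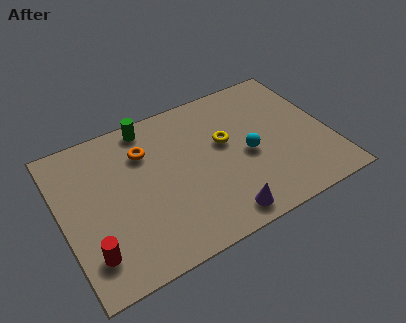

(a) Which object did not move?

the purple cone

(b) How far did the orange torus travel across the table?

2.3

The orange torus was near (1.5, 4.3) before and (3.6, 5.3) after, so it travelled √(2.1² + 1.0²) ≈ 2.3 units.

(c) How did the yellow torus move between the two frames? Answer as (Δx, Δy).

(-1.0, -1.9)

The yellow torus was at about (7.8, 6.2) and moved to about (6.8, 4.3).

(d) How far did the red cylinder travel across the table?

1.3

The red cylinder moved from about (2.1, 2.2) to (0.9, 1.6), a distance of √(1.2² + 0.6²) ≈ 1.3.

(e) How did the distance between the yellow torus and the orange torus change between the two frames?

-3.2

The distance was about 6.6 in the first image and 3.4 in the second, so they moved 3.2 units closer together.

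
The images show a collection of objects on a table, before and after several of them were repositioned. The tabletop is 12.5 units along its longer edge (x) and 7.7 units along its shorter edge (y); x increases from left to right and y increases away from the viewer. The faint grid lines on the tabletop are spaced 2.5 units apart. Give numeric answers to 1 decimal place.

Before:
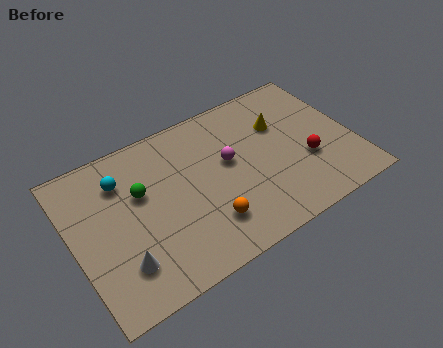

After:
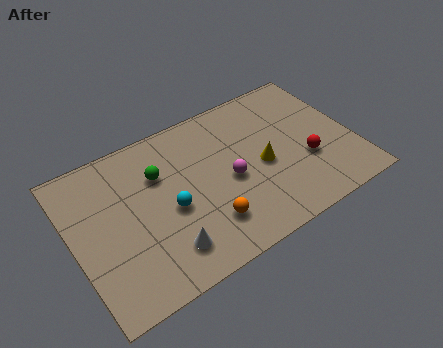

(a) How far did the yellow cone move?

2.0

The yellow cone moved from about (9.5, 5.2) to (8.4, 3.5), a distance of √(1.1² + 1.7²) ≈ 2.0.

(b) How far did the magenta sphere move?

0.9

The magenta sphere moved from about (7.0, 4.4) to (6.9, 3.5), a distance of √(0.1² + 0.9²) ≈ 0.9.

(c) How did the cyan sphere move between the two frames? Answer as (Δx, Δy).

(1.8, -2.4)

The cyan sphere was at about (2.4, 5.8) and moved to about (4.2, 3.4).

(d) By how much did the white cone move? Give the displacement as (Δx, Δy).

(1.9, -0.3)

From the two frames, the white cone sits at roughly (1.8, 1.9) before and (3.7, 1.6) after.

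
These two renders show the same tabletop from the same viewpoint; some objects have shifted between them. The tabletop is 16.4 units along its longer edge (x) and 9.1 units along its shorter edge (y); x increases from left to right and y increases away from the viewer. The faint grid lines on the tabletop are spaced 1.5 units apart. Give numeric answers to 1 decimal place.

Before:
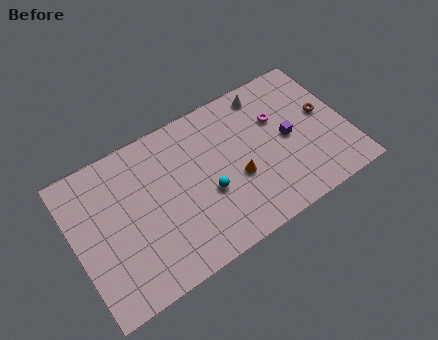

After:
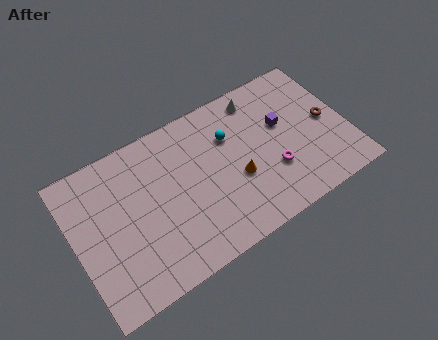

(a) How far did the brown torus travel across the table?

0.5

The brown torus was near (15.2, 5.0) before and (15.3, 4.5) after, so it travelled √(0.1² + 0.5²) ≈ 0.5 units.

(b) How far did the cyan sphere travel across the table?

3.2

The cyan sphere moved from about (7.8, 3.6) to (9.6, 6.3), a distance of √(1.8² + 2.7²) ≈ 3.2.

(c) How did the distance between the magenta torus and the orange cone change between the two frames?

-1.6

The distance was about 3.8 in the first image and 2.2 in the second, so they moved 1.6 units closer together.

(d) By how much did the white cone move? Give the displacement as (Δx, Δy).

(-0.5, -0.1)

The white cone started near (12.1, 7.9) and ended near (11.6, 7.8).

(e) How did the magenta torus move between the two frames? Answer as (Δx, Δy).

(-0.8, -3.0)

From the two frames, the magenta torus sits at roughly (12.5, 6.0) before and (11.7, 3.0) after.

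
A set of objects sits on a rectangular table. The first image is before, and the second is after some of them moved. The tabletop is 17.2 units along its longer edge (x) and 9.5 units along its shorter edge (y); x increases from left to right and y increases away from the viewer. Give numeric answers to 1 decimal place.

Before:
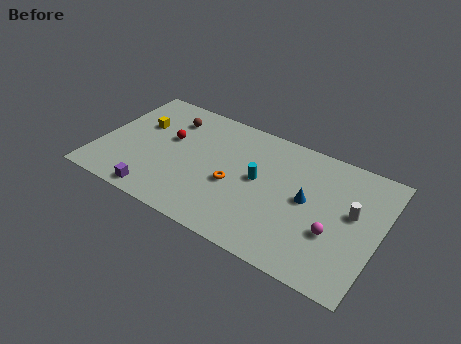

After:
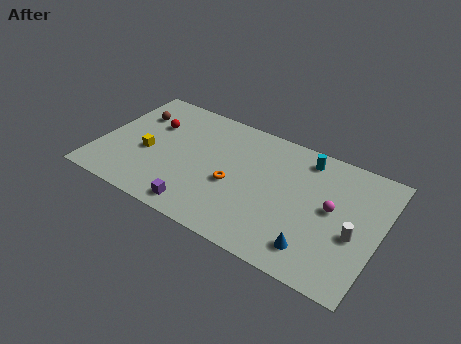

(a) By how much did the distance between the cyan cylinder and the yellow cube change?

+2.5

The distance was about 7.7 in the first image and 10.2 in the second, so they moved 2.5 units further apart.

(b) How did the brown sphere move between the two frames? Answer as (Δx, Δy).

(-2.2, -0.6)

From the two frames, the brown sphere sits at roughly (3.9, 7.4) before and (1.7, 6.8) after.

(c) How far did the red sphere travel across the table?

1.4

The red sphere moved from about (4.1, 5.7) to (2.9, 6.4), a distance of √(1.2² + 0.7²) ≈ 1.4.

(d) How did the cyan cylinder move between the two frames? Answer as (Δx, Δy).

(2.5, 3.0)

From the two frames, the cyan cylinder sits at roughly (9.8, 5.1) before and (12.3, 8.1) after.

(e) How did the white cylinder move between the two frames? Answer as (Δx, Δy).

(0.3, -1.5)

From the two frames, the white cylinder sits at roughly (15.5, 5.4) before and (15.8, 3.9) after.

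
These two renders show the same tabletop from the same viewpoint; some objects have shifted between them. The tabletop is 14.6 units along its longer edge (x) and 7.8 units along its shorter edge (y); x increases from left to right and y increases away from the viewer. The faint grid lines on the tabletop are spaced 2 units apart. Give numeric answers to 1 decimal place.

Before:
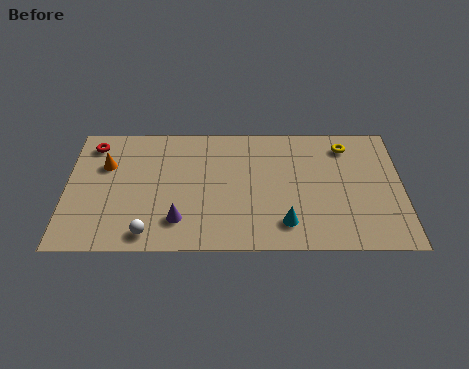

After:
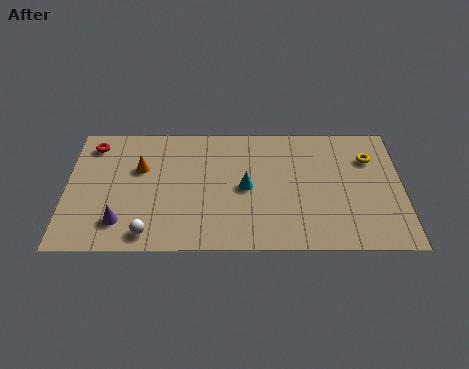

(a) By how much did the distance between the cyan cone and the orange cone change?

-3.8

Before: roughly 8.6 units apart; after: 4.8. That's 3.8 units closer together.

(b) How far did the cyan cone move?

2.8

The cyan cone was near (9.5, 1.6) before and (7.8, 3.8) after, so it travelled √(1.7² + 2.2²) ≈ 2.8 units.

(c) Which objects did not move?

the red torus and the white sphere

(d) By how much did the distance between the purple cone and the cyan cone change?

+1.2

The distance was about 4.6 in the first image and 5.8 in the second, so they moved 1.2 units further apart.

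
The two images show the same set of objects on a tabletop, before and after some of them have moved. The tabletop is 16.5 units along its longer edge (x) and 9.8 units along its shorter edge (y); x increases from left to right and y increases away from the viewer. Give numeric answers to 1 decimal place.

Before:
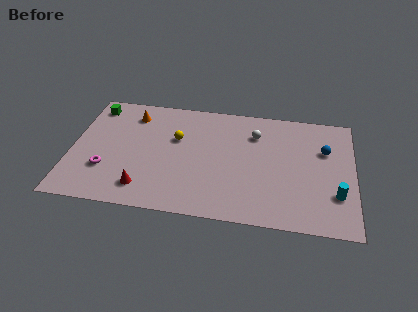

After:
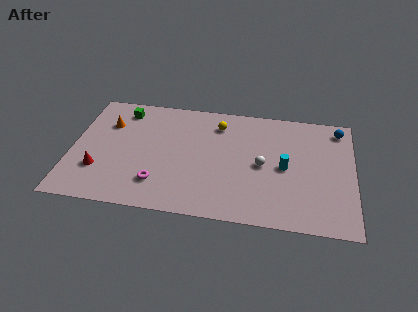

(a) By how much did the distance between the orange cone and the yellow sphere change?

+3.4

The distance was about 3.2 in the first image and 6.6 in the second, so they moved 3.4 units further apart.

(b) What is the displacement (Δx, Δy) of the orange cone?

(-1.4, -1.0)

From the two frames, the orange cone sits at roughly (3.4, 7.9) before and (2.0, 6.9) after.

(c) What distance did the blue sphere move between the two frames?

2.1

From (14.8, 6.5) to (15.6, 8.4), the blue sphere covered √(0.8² + 1.9²) ≈ 2.1 units.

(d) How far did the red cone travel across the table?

2.9

The red cone was near (4.4, 1.8) before and (1.7, 2.9) after, so it travelled √(2.7² + 1.1²) ≈ 2.9 units.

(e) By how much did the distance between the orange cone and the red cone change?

-2.2

The distance was about 6.2 in the first image and 4.0 in the second, so they moved 2.2 units closer together.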